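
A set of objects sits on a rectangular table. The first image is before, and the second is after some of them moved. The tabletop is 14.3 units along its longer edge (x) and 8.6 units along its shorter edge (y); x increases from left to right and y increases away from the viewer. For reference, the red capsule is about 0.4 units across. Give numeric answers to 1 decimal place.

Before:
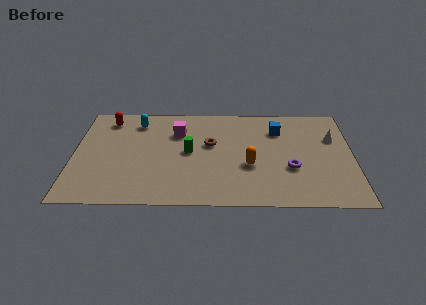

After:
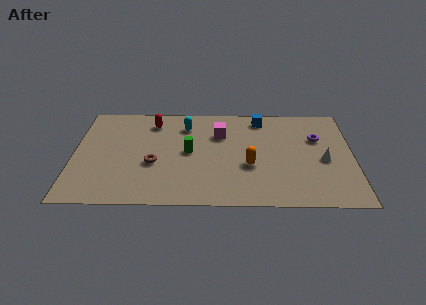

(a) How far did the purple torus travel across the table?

3.0

The purple torus was near (11.1, 3.1) before and (12.5, 5.7) after, so it travelled √(1.4² + 2.6²) ≈ 3.0 units.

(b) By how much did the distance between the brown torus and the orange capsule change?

+2.2

The distance was about 2.7 in the first image and 4.9 in the second, so they moved 2.2 units further apart.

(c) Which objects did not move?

the orange capsule and the green cylinder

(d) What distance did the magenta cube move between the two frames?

2.2

The magenta cube moved from about (5.3, 6.1) to (7.5, 6.0), a distance of √(2.2² + 0.1²) ≈ 2.2.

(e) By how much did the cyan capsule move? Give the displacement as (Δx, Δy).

(2.5, -0.3)

The cyan capsule started near (3.2, 7.0) and ended near (5.7, 6.7).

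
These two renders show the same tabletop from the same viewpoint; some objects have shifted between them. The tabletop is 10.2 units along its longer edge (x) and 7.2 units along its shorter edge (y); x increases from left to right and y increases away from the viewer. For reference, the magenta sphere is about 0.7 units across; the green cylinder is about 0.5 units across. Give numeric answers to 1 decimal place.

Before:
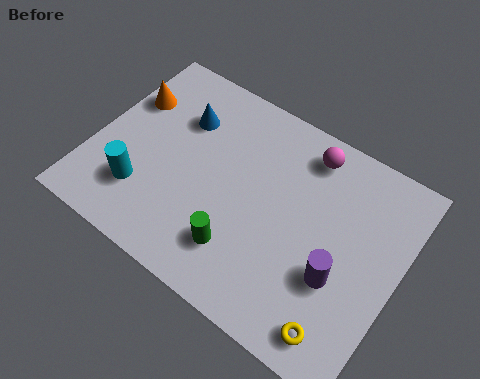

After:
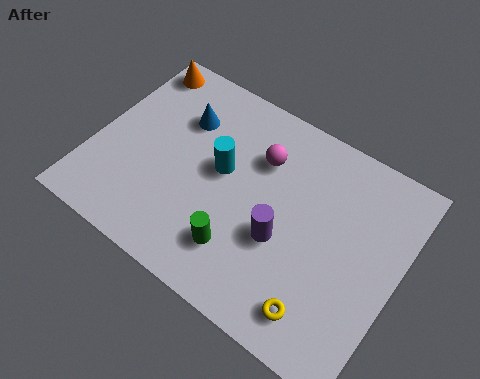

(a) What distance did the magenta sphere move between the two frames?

1.7

The magenta sphere moved from about (6.7, 6.1) to (5.3, 5.1), a distance of √(1.4² + 1.0²) ≈ 1.7.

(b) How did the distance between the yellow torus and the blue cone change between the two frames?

-0.7

The distance was about 7.4 in the first image and 6.7 in the second, so they moved 0.7 units closer together.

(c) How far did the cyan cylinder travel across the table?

3.1

The cyan cylinder moved from about (1.9, 1.9) to (4.2, 4.0), a distance of √(2.3² + 2.1²) ≈ 3.1.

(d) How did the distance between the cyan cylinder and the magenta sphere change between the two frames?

-4.8

Before: roughly 6.4 units apart; after: 1.6. That's 4.8 units closer together.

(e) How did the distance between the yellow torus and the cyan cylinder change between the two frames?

-2.2

They were about 7.0 units apart before and 4.8 after — 2.2 units closer together.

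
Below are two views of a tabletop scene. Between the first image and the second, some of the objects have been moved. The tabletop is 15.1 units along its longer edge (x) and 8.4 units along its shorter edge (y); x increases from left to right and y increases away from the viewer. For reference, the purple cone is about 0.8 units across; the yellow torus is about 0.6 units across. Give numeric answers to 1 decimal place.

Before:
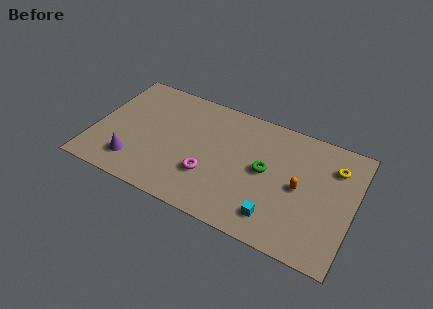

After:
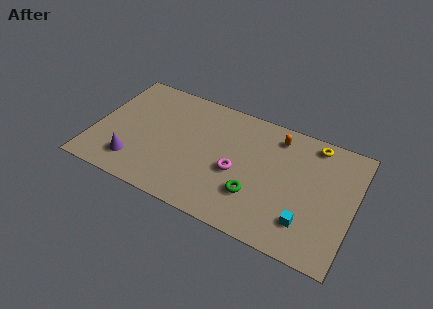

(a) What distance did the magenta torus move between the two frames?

1.7

The magenta torus was near (6.9, 2.7) before and (8.4, 3.6) after, so it travelled √(1.5² + 0.9²) ≈ 1.7 units.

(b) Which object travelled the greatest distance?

the orange capsule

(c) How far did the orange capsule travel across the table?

3.3

The orange capsule was near (12.0, 4.1) before and (10.4, 7.0) after, so it travelled √(1.6² + 2.9²) ≈ 3.3 units.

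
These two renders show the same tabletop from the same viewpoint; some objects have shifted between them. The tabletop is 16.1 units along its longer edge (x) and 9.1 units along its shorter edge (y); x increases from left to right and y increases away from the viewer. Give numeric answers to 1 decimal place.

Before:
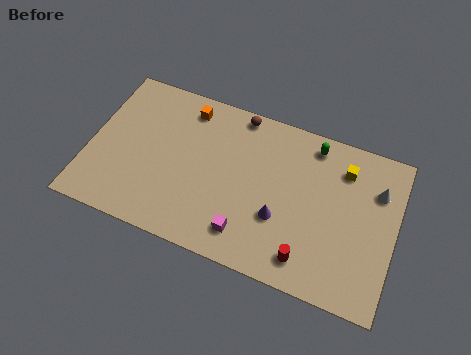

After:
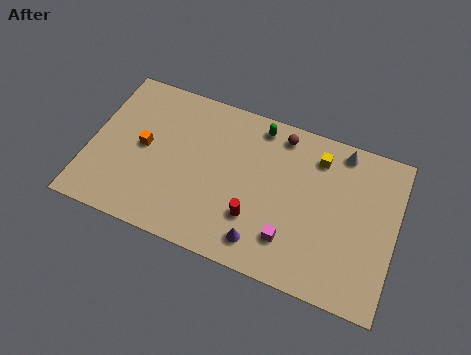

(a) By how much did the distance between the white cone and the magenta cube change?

-1.7

The distance was about 8.0 in the first image and 6.3 in the second, so they moved 1.7 units closer together.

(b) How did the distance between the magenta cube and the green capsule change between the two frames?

-0.6

Before: roughly 6.8 units apart; after: 6.2. That's 0.6 units closer together.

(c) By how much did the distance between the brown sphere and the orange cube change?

+4.9

The distance was about 2.8 in the first image and 7.7 in the second, so they moved 4.9 units further apart.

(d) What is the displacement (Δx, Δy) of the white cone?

(-2.0, 1.6)

From the two frames, the white cone sits at roughly (15.0, 6.5) before and (13.0, 8.1) after.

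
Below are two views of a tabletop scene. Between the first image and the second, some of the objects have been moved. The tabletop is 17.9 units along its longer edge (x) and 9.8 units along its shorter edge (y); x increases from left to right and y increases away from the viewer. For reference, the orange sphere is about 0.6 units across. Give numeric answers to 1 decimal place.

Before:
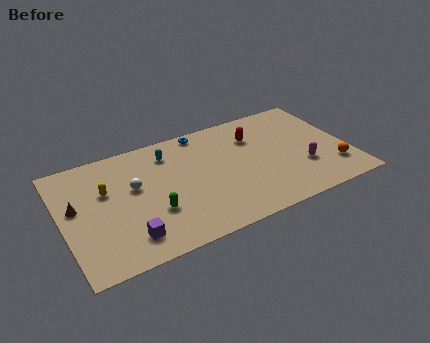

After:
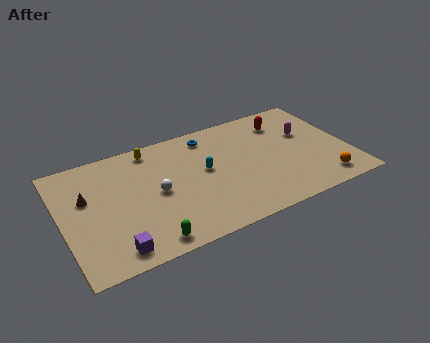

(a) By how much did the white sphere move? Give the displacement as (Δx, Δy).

(1.3, -1.0)

The white sphere was at about (4.5, 5.8) and moved to about (5.8, 4.8).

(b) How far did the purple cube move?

1.1

From (3.7, 1.9) to (2.8, 1.3), the purple cube covered √(0.9² + 0.6²) ≈ 1.1 units.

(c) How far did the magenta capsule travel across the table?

3.0

From (14.9, 3.2) to (15.5, 6.1), the magenta capsule covered √(0.6² + 2.9²) ≈ 3.0 units.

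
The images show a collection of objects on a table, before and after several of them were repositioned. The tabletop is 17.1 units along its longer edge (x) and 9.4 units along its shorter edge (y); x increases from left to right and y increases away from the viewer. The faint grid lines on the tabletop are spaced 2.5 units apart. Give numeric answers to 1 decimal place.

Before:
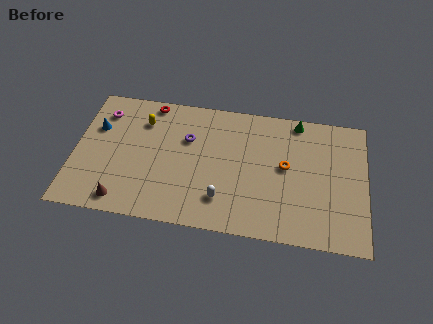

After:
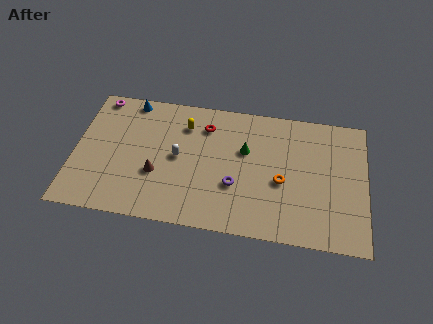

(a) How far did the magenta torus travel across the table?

1.1

The magenta torus moved from about (1.5, 7.4) to (1.2, 8.5), a distance of √(0.3² + 1.1²) ≈ 1.1.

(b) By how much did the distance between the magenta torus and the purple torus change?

+4.6

They were about 5.2 units apart before and 9.8 after — 4.6 units further apart.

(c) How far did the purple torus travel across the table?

4.1

The purple torus moved from about (6.6, 6.2) to (9.5, 3.3), a distance of √(2.9² + 2.9²) ≈ 4.1.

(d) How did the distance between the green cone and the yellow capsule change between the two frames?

-5.4

They were about 9.2 units apart before and 3.8 after — 5.4 units closer together.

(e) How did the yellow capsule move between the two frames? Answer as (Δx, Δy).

(2.5, 0.1)

From the two frames, the yellow capsule sits at roughly (3.9, 7.1) before and (6.4, 7.2) after.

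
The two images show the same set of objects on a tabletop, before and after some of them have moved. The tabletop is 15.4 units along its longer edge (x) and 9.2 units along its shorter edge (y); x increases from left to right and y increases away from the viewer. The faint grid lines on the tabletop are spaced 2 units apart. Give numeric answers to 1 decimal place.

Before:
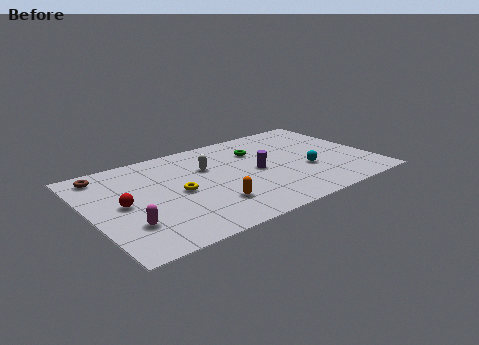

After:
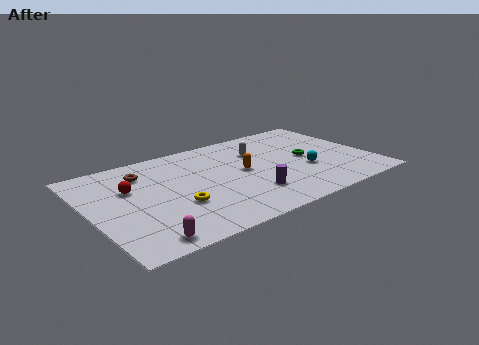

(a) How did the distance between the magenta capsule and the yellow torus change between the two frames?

-0.4

They were about 3.5 units apart before and 3.1 after — 0.4 units closer together.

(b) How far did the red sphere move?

1.4

The red sphere moved from about (1.7, 4.6) to (2.3, 5.9), a distance of √(0.6² + 1.3²) ≈ 1.4.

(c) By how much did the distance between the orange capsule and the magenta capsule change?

+2.8

Before: roughly 4.5 units apart; after: 7.3. That's 2.8 units further apart.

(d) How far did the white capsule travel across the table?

3.0

The white capsule was near (6.6, 6.1) before and (9.6, 6.5) after, so it travelled √(3.0² + 0.4²) ≈ 3.0 units.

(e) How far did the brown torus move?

2.2

The brown torus moved from about (1.2, 7.9) to (3.2, 7.1), a distance of √(2.0² + 0.8²) ≈ 2.2.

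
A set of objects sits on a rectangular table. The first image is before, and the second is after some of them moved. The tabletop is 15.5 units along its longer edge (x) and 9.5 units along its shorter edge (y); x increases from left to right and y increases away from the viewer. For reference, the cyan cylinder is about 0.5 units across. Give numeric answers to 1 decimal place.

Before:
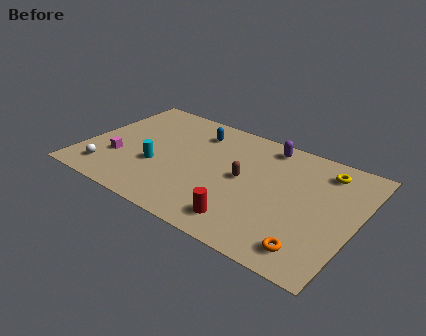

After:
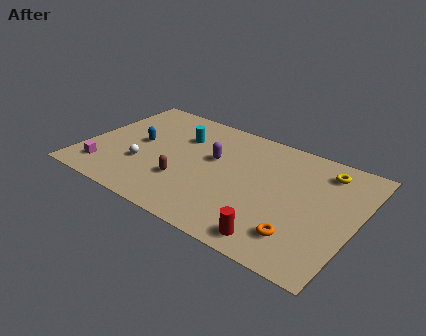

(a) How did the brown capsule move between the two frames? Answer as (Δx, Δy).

(-3.1, -1.9)

The brown capsule was at about (9.1, 4.9) and moved to about (6.0, 3.0).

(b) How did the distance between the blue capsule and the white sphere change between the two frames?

-5.3

Before: roughly 7.2 units apart; after: 1.9. That's 5.3 units closer together.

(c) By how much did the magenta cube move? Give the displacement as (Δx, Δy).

(-0.6, -1.3)

The magenta cube started near (2.1, 3.1) and ended near (1.5, 1.8).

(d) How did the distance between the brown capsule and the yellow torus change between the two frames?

+3.6

They were about 5.1 units apart before and 8.7 after — 3.6 units further apart.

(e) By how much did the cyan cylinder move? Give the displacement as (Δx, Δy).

(0.8, 3.2)

From the two frames, the cyan cylinder sits at roughly (4.3, 3.5) before and (5.1, 6.7) after.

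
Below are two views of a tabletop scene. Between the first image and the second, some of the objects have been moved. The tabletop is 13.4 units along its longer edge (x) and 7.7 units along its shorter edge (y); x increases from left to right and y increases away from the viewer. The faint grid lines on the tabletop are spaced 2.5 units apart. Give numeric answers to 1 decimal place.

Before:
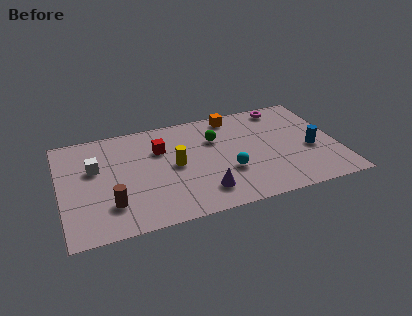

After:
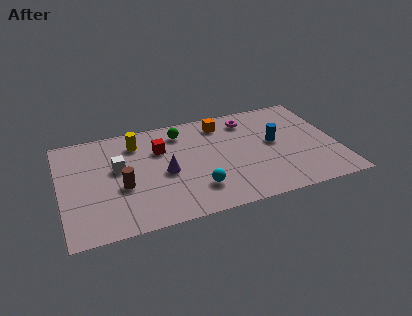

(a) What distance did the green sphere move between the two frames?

1.9

The green sphere moved from about (7.6, 5.3) to (6.0, 6.3), a distance of √(1.6² + 1.0²) ≈ 1.9.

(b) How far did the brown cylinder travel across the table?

1.3

From (2.3, 2.0) to (2.9, 3.1), the brown cylinder covered √(0.6² + 1.1²) ≈ 1.3 units.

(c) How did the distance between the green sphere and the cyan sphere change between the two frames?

+1.8

They were about 2.6 units apart before and 4.4 after — 1.8 units further apart.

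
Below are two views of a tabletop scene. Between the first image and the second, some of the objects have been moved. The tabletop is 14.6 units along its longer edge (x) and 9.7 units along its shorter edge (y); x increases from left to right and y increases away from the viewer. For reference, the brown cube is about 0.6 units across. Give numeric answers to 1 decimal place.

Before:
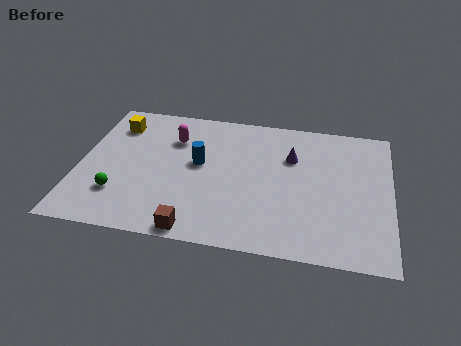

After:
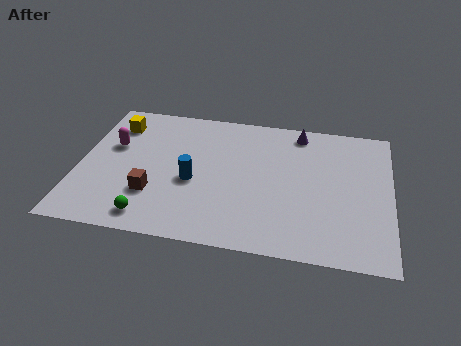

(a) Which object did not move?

the yellow cube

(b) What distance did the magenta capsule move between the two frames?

3.0

The magenta capsule moved from about (4.3, 7.0) to (1.5, 6.0), a distance of √(2.8² + 1.0²) ≈ 3.0.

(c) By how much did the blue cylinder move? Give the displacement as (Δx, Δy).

(-0.2, -1.3)

The blue cylinder started near (5.6, 5.4) and ended near (5.4, 4.1).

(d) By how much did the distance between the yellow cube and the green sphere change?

+1.6

They were about 5.0 units apart before and 6.6 after — 1.6 units further apart.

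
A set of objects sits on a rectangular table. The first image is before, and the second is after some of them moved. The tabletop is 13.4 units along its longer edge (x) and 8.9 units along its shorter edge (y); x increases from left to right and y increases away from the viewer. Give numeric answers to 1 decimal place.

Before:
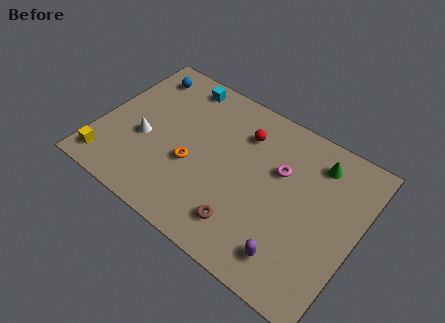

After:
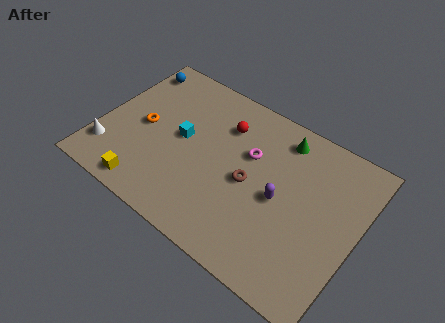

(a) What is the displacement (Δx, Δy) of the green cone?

(-1.9, 0.3)

The green cone started near (10.9, 7.2) and ended near (9.0, 7.5).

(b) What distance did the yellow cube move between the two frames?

2.2

The yellow cube was near (0.9, 1.3) before and (3.1, 1.0) after, so it travelled √(2.2² + 0.3²) ≈ 2.2 units.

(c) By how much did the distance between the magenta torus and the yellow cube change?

-2.9

They were about 9.4 units apart before and 6.5 after — 2.9 units closer together.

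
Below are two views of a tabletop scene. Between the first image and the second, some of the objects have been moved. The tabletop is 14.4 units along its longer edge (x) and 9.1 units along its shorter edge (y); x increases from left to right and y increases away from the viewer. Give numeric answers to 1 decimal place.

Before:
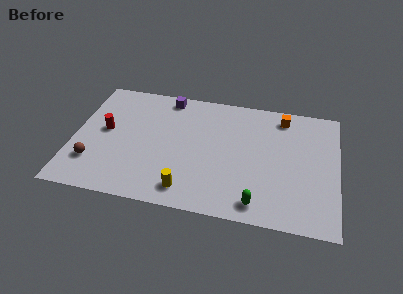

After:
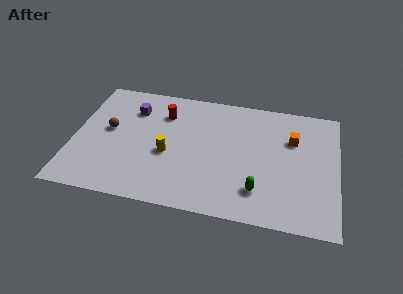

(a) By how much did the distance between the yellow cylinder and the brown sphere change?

-1.8

The distance was about 5.3 in the first image and 3.5 in the second, so they moved 1.8 units closer together.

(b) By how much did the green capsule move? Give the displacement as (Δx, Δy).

(0.0, 0.9)

From the two frames, the green capsule sits at roughly (10.2, 1.2) before and (10.2, 2.1) after.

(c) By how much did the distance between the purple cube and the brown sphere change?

-4.6

Before: roughly 6.8 units apart; after: 2.2. That's 4.6 units closer together.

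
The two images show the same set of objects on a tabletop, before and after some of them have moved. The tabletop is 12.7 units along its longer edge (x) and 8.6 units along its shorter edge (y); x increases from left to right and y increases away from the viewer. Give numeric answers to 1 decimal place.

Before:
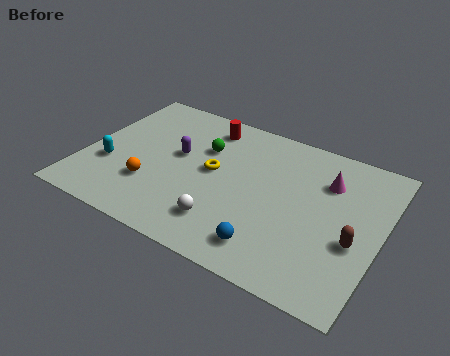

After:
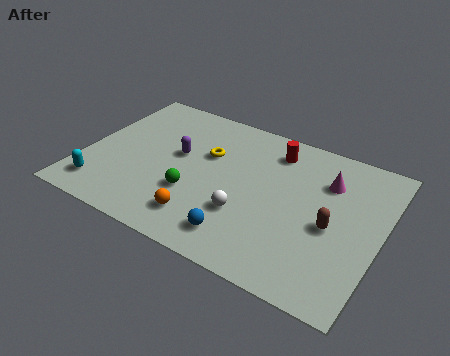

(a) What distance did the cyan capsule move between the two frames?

1.5

The cyan capsule moved from about (1.2, 3.0) to (1.1, 1.5), a distance of √(0.1² + 1.5²) ≈ 1.5.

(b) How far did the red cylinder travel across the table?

3.0

The red cylinder moved from about (4.8, 7.2) to (7.8, 7.0), a distance of √(3.0² + 0.2²) ≈ 3.0.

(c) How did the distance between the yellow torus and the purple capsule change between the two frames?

-0.3

The distance was about 1.6 in the first image and 1.3 in the second, so they moved 0.3 units closer together.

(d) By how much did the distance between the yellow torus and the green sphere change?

+1.3

Before: roughly 1.3 units apart; after: 2.6. That's 1.3 units further apart.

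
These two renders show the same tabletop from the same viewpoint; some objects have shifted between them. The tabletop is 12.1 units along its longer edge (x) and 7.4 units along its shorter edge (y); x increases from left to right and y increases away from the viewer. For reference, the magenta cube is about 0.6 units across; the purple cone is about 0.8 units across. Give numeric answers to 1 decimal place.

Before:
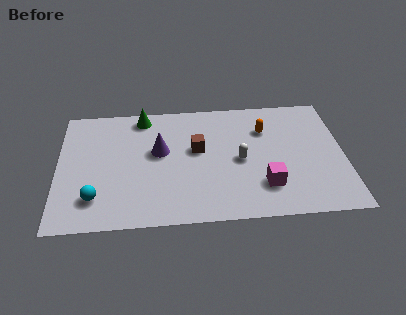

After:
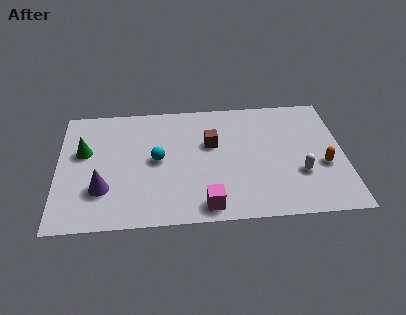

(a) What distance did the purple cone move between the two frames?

3.2

From (4.3, 4.3) to (1.9, 2.2), the purple cone covered √(2.4² + 2.1²) ≈ 3.2 units.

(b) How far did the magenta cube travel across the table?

2.7

The magenta cube moved from about (8.7, 1.9) to (6.2, 0.9), a distance of √(2.5² + 1.0²) ≈ 2.7.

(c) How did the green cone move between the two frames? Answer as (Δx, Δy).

(-2.5, -2.0)

The green cone started near (3.6, 6.5) and ended near (1.1, 4.5).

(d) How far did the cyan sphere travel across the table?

3.3

The cyan sphere was near (1.6, 1.7) before and (4.2, 3.8) after, so it travelled √(2.6² + 2.1²) ≈ 3.3 units.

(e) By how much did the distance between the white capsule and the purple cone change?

+4.8

They were about 3.5 units apart before and 8.3 after — 4.8 units further apart.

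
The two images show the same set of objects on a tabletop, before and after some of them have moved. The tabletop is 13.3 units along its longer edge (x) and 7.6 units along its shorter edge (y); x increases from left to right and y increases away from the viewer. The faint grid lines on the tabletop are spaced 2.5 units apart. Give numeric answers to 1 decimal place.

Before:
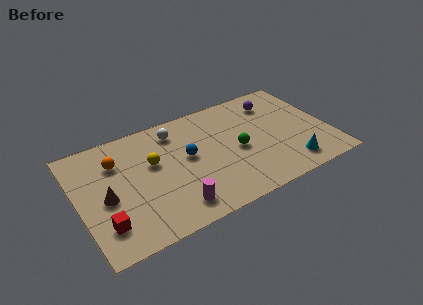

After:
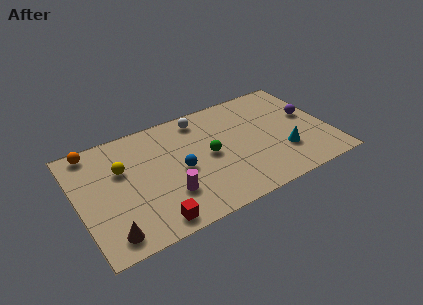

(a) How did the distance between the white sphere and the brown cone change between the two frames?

+2.8

The distance was about 4.9 in the first image and 7.7 in the second, so they moved 2.8 units further apart.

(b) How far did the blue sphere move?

0.9

The blue sphere moved from about (5.8, 4.2) to (5.3, 3.5), a distance of √(0.5² + 0.7²) ≈ 0.9.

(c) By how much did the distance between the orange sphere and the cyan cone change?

+0.9

Before: roughly 9.7 units apart; after: 10.6. That's 0.9 units further apart.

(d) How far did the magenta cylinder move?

0.9

The magenta cylinder moved from about (4.7, 1.3) to (4.5, 2.2), a distance of √(0.2² + 0.9²) ≈ 0.9.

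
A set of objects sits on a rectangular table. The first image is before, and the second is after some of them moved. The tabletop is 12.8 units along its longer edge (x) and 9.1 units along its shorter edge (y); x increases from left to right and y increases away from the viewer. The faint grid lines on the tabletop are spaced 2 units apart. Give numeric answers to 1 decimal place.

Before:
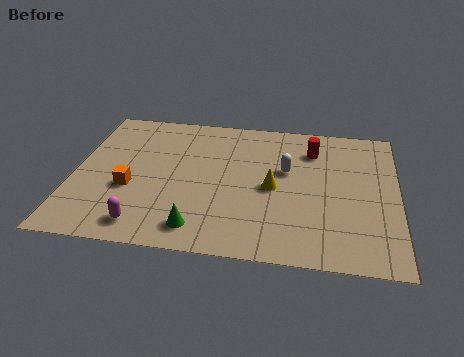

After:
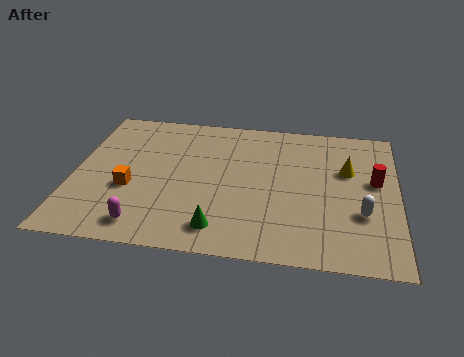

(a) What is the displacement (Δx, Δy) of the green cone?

(0.8, 0.1)

The green cone was at about (5.1, 1.4) and moved to about (5.9, 1.5).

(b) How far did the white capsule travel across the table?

3.8

The white capsule moved from about (8.4, 5.5) to (11.4, 3.1), a distance of √(3.0² + 2.4²) ≈ 3.8.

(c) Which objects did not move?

the orange cube and the magenta capsule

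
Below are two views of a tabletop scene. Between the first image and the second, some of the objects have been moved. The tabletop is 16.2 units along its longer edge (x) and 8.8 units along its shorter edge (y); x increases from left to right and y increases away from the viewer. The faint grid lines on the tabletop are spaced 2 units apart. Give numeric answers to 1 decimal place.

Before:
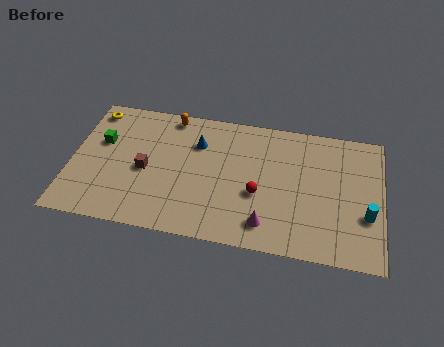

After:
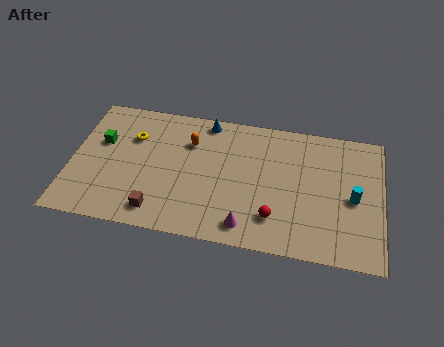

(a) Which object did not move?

the green cube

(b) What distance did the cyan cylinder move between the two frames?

1.2

The cyan cylinder moved from about (15.4, 3.1) to (14.7, 4.1), a distance of √(0.7² + 1.0²) ≈ 1.2.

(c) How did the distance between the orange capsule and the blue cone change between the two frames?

-0.4

The distance was about 2.2 in the first image and 1.8 in the second, so they moved 0.4 units closer together.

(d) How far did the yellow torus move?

2.7

The yellow torus was near (0.9, 7.6) before and (3.1, 6.1) after, so it travelled √(2.2² + 1.5²) ≈ 2.7 units.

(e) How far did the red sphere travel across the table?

1.7

From (9.8, 3.5) to (10.7, 2.1), the red sphere covered √(0.9² + 1.4²) ≈ 1.7 units.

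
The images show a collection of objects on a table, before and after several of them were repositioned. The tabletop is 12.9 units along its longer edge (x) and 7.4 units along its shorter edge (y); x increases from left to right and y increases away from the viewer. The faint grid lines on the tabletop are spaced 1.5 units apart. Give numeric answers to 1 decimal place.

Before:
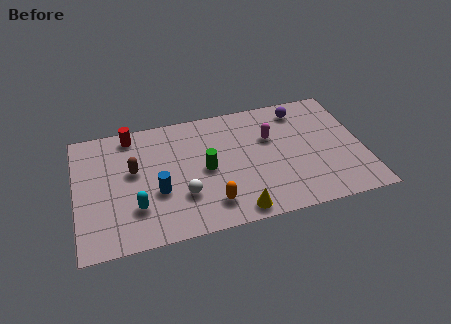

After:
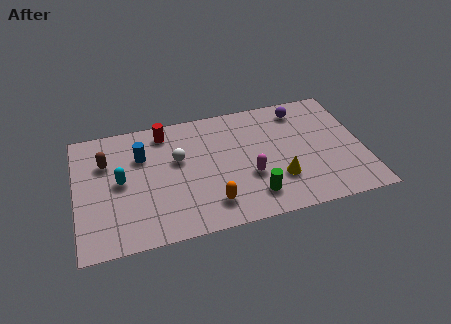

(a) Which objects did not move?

the purple sphere and the orange capsule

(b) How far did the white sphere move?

2.2

The white sphere moved from about (4.7, 2.3) to (4.6, 4.5), a distance of √(0.1² + 2.2²) ≈ 2.2.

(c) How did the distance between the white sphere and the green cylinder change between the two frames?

+2.7

Before: roughly 1.7 units apart; after: 4.4. That's 2.7 units further apart.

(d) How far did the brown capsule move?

1.4

The brown capsule was near (2.6, 4.3) before and (1.4, 5.1) after, so it travelled √(1.2² + 0.8²) ≈ 1.4 units.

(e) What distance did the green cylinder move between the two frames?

2.9

The green cylinder moved from about (5.8, 3.6) to (7.8, 1.5), a distance of √(2.0² + 2.1²) ≈ 2.9.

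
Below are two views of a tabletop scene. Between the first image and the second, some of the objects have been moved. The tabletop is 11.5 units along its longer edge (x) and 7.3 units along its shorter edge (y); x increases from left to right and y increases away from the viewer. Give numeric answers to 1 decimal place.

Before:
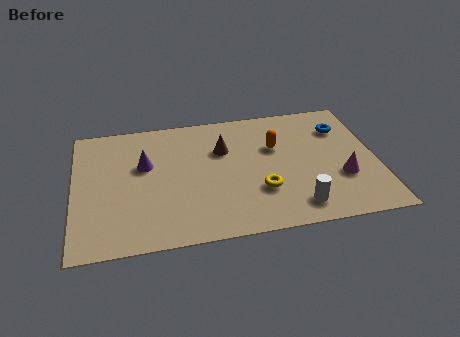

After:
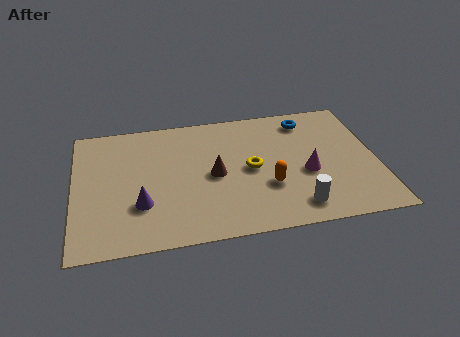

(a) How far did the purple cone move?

2.2

The purple cone was near (2.7, 4.5) before and (2.5, 2.3) after, so it travelled √(0.2² + 2.2²) ≈ 2.2 units.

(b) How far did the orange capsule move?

2.2

From (7.7, 4.7) to (7.3, 2.5), the orange capsule covered √(0.4² + 2.2²) ≈ 2.2 units.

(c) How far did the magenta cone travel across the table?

1.4

The magenta cone was near (10.1, 2.5) before and (8.8, 3.0) after, so it travelled √(1.3² + 0.5²) ≈ 1.4 units.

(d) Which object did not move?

the white cylinder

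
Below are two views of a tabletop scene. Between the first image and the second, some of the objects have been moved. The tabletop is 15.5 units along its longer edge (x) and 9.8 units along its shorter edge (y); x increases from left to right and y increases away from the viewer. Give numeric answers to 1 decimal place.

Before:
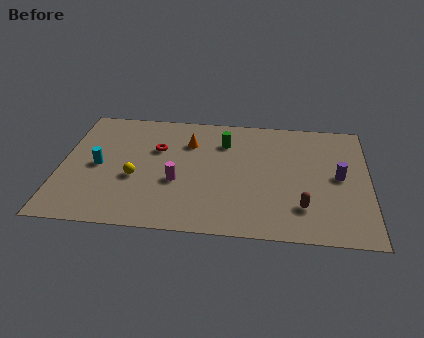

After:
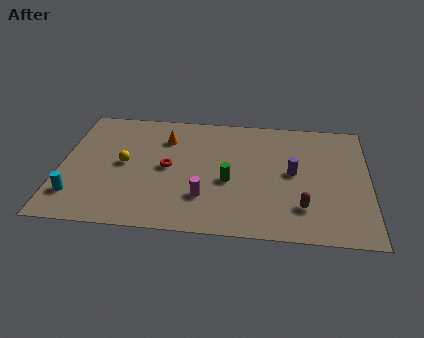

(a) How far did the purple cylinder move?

2.3

From (14.0, 5.0) to (11.7, 5.1), the purple cylinder covered √(2.3² + 0.1²) ≈ 2.3 units.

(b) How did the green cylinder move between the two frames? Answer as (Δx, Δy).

(0.3, -3.2)

From the two frames, the green cylinder sits at roughly (8.2, 7.3) before and (8.5, 4.1) after.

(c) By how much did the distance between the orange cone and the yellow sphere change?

-1.1

Before: roughly 4.1 units apart; after: 3.0. That's 1.1 units closer together.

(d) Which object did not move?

the brown capsule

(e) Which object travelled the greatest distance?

the green cylinder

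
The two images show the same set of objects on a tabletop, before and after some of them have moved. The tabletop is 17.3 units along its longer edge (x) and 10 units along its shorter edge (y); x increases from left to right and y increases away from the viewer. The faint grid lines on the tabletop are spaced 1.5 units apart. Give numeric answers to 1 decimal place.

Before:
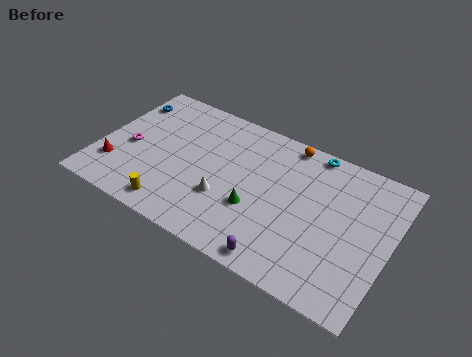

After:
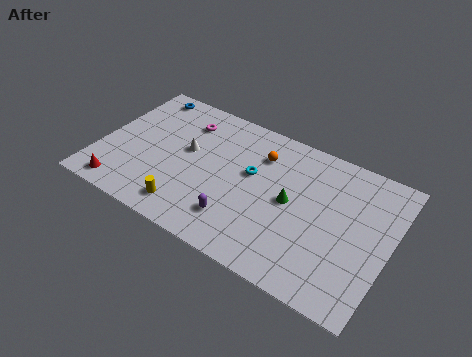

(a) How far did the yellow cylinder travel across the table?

0.9

From (5.0, 1.3) to (5.8, 1.6), the yellow cylinder covered √(0.8² + 0.3²) ≈ 0.9 units.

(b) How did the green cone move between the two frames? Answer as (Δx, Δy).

(1.9, 1.5)

The green cone was at about (9.6, 3.6) and moved to about (11.5, 5.1).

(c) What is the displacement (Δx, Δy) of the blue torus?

(0.9, 1.1)

From the two frames, the blue torus sits at roughly (0.9, 7.8) before and (1.8, 8.9) after.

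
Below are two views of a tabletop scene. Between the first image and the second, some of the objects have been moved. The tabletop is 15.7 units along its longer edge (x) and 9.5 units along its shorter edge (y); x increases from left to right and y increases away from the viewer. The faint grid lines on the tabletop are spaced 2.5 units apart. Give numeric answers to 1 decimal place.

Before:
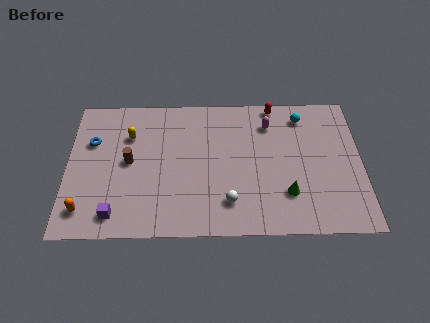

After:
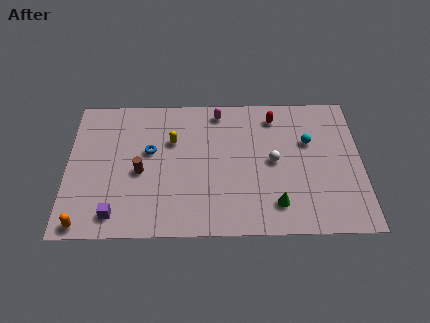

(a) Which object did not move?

the purple cube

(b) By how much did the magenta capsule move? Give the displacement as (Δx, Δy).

(-2.7, 0.9)

From the two frames, the magenta capsule sits at roughly (10.8, 7.4) before and (8.1, 8.3) after.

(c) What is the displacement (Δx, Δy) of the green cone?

(-0.6, -0.7)

The green cone started near (11.7, 2.6) and ended near (11.1, 1.9).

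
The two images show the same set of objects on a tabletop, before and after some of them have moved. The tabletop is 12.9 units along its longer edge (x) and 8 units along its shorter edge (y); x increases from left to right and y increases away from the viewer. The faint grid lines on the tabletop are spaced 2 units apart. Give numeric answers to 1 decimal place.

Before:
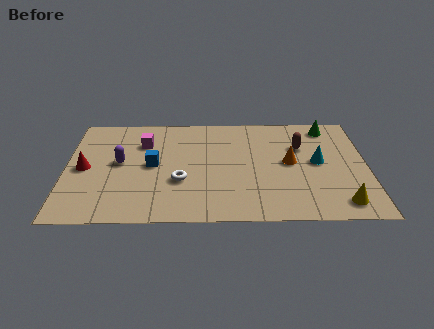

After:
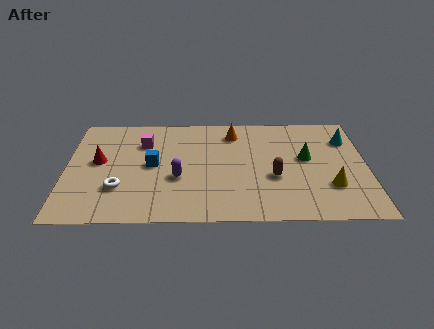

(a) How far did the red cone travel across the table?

0.8

The red cone was near (0.8, 3.9) before and (1.4, 4.4) after, so it travelled √(0.6² + 0.5²) ≈ 0.8 units.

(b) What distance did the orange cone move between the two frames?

3.3

The orange cone was near (9.6, 4.2) before and (7.2, 6.5) after, so it travelled √(2.4² + 2.3²) ≈ 3.3 units.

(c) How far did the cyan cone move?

2.1

The cyan cone was near (10.8, 4.2) before and (12.1, 5.9) after, so it travelled √(1.3² + 1.7²) ≈ 2.1 units.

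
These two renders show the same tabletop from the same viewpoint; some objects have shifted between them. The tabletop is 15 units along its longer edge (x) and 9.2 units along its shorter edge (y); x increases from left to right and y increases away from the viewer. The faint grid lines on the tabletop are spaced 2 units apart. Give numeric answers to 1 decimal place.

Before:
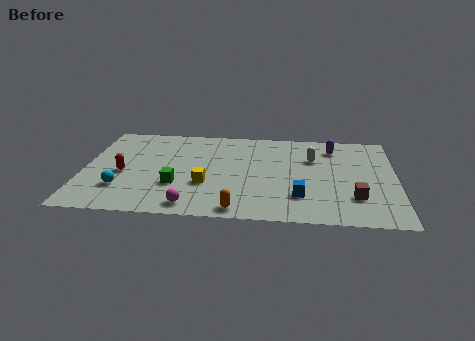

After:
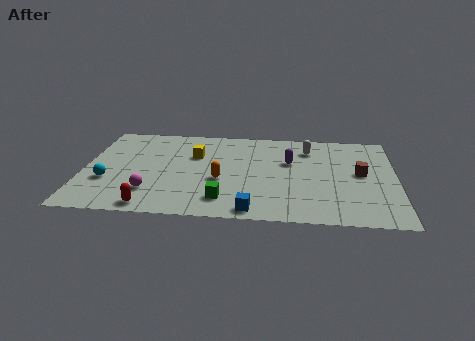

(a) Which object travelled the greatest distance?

the red capsule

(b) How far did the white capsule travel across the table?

1.0

The white capsule moved from about (11.0, 6.2) to (10.8, 7.2), a distance of √(0.2² + 1.0²) ≈ 1.0.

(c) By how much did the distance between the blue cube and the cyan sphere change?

-1.1

They were about 8.5 units apart before and 7.4 after — 1.1 units closer together.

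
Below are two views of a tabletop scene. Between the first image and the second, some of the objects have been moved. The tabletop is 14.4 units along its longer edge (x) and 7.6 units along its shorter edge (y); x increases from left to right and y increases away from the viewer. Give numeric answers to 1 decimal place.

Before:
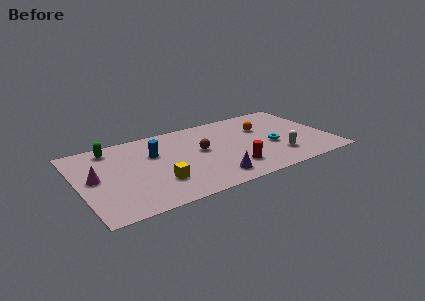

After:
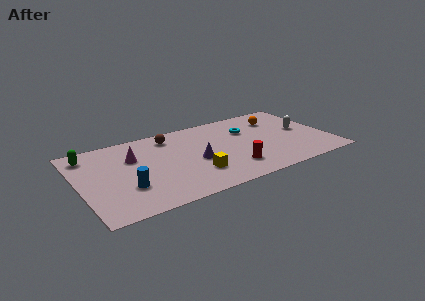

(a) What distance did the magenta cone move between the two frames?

2.5

From (0.9, 4.0) to (3.2, 5.1), the magenta cone covered √(2.3² + 1.1²) ≈ 2.5 units.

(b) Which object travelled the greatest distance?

the blue cylinder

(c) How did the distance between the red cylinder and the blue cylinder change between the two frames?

+0.8

Before: roughly 5.2 units apart; after: 6.0. That's 0.8 units further apart.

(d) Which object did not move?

the red cylinder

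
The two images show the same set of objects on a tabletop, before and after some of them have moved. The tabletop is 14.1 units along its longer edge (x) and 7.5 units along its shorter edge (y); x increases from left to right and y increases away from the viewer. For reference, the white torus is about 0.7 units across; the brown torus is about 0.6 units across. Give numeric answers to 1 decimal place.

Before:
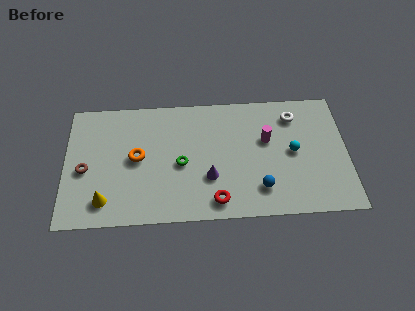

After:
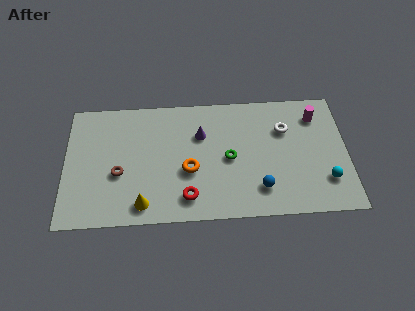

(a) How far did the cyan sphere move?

2.4

The cyan sphere moved from about (11.4, 3.8) to (13.0, 2.0), a distance of √(1.6² + 1.8²) ≈ 2.4.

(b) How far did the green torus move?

2.4

The green torus was near (5.8, 3.4) before and (8.2, 3.6) after, so it travelled √(2.4² + 0.2²) ≈ 2.4 units.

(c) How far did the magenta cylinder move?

2.8

From (10.1, 4.6) to (12.6, 5.9), the magenta cylinder covered √(2.5² + 1.3²) ≈ 2.8 units.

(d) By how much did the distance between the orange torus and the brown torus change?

+0.8

The distance was about 2.7 in the first image and 3.5 in the second, so they moved 0.8 units further apart.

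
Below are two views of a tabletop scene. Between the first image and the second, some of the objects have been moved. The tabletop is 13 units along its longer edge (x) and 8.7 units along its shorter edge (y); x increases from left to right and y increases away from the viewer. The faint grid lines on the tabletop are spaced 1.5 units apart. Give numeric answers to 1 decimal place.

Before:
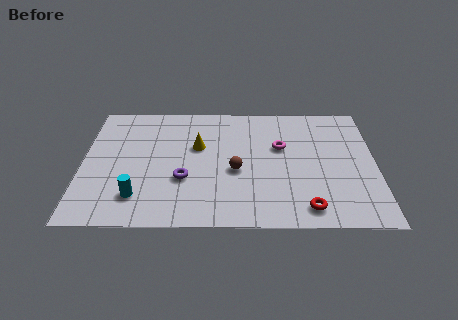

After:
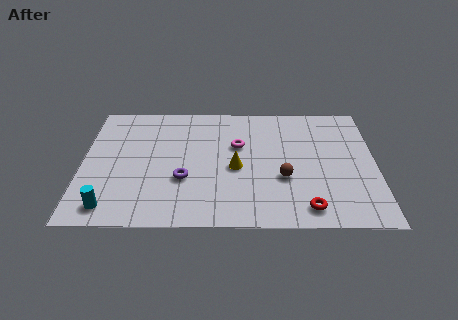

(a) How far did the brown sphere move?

2.2

The brown sphere was near (6.8, 3.7) before and (8.9, 3.2) after, so it travelled √(2.1² + 0.5²) ≈ 2.2 units.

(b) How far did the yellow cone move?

2.3

The yellow cone was near (5.1, 5.4) before and (6.8, 3.9) after, so it travelled √(1.7² + 1.5²) ≈ 2.3 units.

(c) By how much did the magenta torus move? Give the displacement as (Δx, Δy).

(-1.9, 0.1)

The magenta torus started near (8.8, 5.4) and ended near (6.9, 5.5).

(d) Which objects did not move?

the purple torus and the red torus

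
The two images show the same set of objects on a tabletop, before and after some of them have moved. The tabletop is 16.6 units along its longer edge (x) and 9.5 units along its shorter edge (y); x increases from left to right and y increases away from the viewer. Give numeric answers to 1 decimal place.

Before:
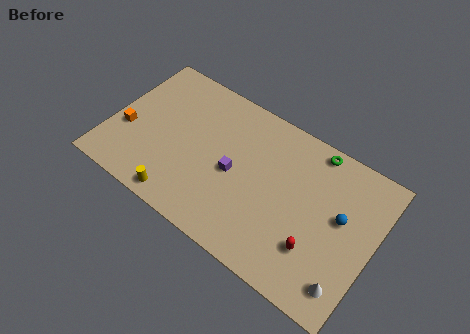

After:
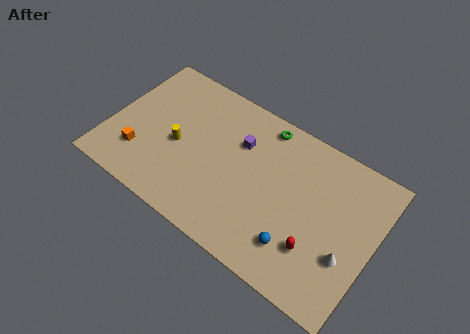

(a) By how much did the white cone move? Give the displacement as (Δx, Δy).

(-0.3, 1.6)

From the two frames, the white cone sits at roughly (15.5, 1.7) before and (15.2, 3.3) after.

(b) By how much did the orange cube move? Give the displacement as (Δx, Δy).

(1.1, -1.1)

The orange cube started near (1.1, 3.6) and ended near (2.2, 2.5).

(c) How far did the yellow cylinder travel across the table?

3.4

From (5.1, 1.0) to (4.3, 4.3), the yellow cylinder covered √(0.8² + 3.3²) ≈ 3.4 units.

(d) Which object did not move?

the red capsule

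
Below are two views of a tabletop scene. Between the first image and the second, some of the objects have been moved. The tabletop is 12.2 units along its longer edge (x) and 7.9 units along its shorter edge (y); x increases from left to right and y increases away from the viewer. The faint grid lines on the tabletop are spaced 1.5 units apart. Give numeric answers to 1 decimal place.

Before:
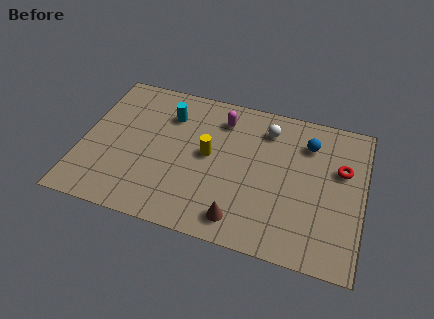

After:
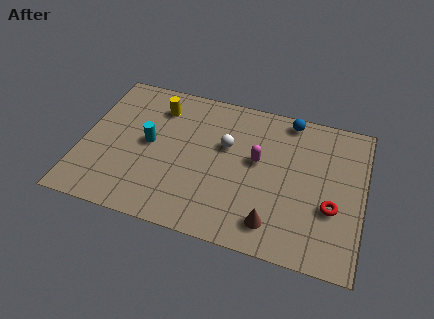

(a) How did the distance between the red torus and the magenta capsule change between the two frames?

-1.8

Before: roughly 5.5 units apart; after: 3.7. That's 1.8 units closer together.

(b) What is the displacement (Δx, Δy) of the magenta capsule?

(1.7, -1.8)

The magenta capsule was at about (5.9, 6.3) and moved to about (7.6, 4.5).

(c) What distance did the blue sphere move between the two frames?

1.4

The blue sphere moved from about (9.7, 6.0) to (8.8, 7.1), a distance of √(0.9² + 1.1²) ≈ 1.4.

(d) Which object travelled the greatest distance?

the yellow cylinder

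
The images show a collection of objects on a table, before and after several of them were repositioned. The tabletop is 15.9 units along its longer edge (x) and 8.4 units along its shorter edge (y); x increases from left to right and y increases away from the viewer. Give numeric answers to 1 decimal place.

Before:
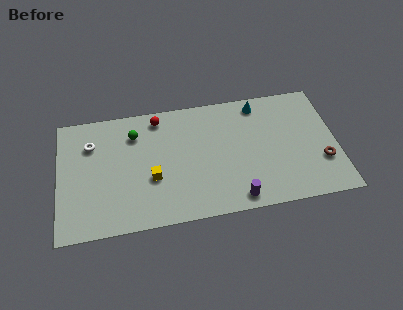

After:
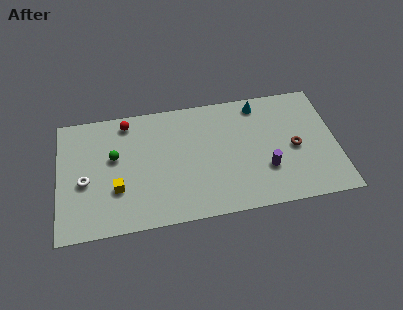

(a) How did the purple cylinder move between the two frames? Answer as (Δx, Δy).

(1.8, 1.7)

The purple cylinder started near (10.0, 1.0) and ended near (11.8, 2.7).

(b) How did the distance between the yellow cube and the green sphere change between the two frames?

-1.1

Before: roughly 3.3 units apart; after: 2.2. That's 1.1 units closer together.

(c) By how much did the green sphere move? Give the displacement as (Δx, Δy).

(-1.2, -1.4)

From the two frames, the green sphere sits at roughly (4.4, 6.4) before and (3.2, 5.0) after.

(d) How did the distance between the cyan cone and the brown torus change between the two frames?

-1.8

The distance was about 5.7 in the first image and 3.9 in the second, so they moved 1.8 units closer together.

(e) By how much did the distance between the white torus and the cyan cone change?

+1.0

Before: roughly 9.8 units apart; after: 10.8. That's 1.0 units further apart.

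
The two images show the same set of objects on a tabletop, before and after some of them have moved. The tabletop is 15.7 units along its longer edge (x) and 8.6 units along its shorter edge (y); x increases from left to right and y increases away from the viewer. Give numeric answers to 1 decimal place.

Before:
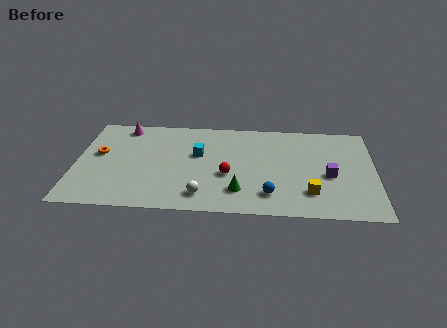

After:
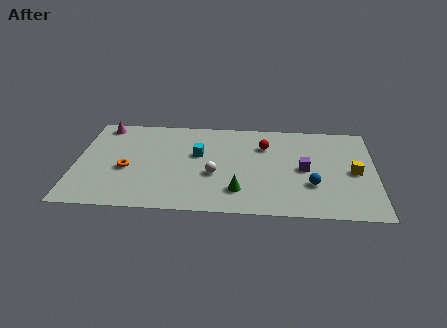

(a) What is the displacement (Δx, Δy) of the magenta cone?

(-1.1, 0.1)

The magenta cone was at about (2.4, 7.5) and moved to about (1.3, 7.6).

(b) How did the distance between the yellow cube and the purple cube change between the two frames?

+0.7

The distance was about 1.9 in the first image and 2.6 in the second, so they moved 0.7 units further apart.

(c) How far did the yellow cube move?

3.0

From (12.3, 2.1) to (14.6, 4.1), the yellow cube covered √(2.3² + 2.0²) ≈ 3.0 units.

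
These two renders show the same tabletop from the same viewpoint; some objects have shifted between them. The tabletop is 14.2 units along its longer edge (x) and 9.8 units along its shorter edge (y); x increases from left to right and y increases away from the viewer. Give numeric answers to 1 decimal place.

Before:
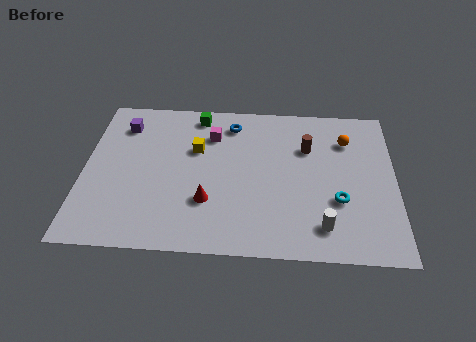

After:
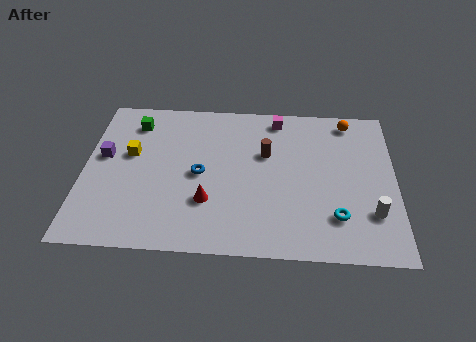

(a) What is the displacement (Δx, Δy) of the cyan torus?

(-0.1, -1.0)

The cyan torus was at about (11.6, 3.4) and moved to about (11.5, 2.4).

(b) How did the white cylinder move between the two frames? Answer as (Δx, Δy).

(2.2, 0.9)

The white cylinder started near (10.9, 1.8) and ended near (13.1, 2.7).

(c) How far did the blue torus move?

3.7

From (6.7, 8.1) to (5.3, 4.7), the blue torus covered √(1.4² + 3.4²) ≈ 3.7 units.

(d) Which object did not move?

the red cone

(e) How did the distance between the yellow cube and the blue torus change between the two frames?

+1.0

Before: roughly 2.4 units apart; after: 3.4. That's 1.0 units further apart.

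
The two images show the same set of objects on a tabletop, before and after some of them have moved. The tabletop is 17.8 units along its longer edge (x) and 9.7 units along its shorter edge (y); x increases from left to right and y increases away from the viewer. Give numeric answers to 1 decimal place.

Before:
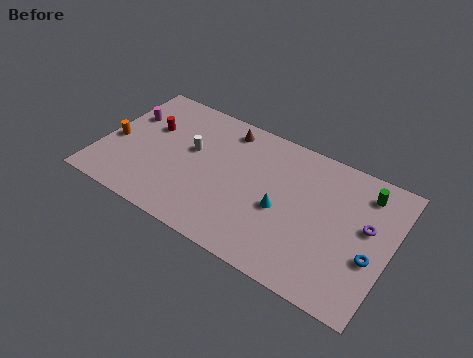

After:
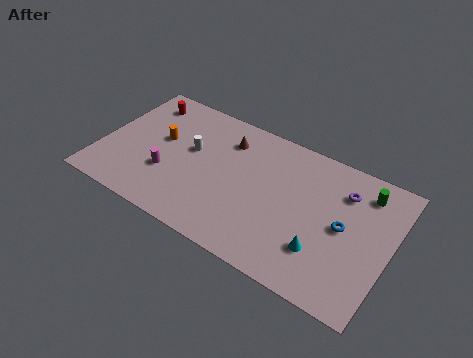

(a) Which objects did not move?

the green cylinder and the white cylinder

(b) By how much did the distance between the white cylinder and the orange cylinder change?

-2.9

The distance was about 4.8 in the first image and 1.9 in the second, so they moved 2.9 units closer together.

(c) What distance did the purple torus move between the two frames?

2.3

The purple torus was near (16.3, 5.6) before and (14.7, 7.3) after, so it travelled √(1.6² + 1.7²) ≈ 2.3 units.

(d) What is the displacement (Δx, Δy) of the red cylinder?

(-0.8, 1.8)

The red cylinder was at about (2.7, 6.2) and moved to about (1.9, 8.0).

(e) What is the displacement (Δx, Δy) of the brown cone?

(0.2, -0.8)

The brown cone was at about (7.2, 8.3) and moved to about (7.4, 7.5).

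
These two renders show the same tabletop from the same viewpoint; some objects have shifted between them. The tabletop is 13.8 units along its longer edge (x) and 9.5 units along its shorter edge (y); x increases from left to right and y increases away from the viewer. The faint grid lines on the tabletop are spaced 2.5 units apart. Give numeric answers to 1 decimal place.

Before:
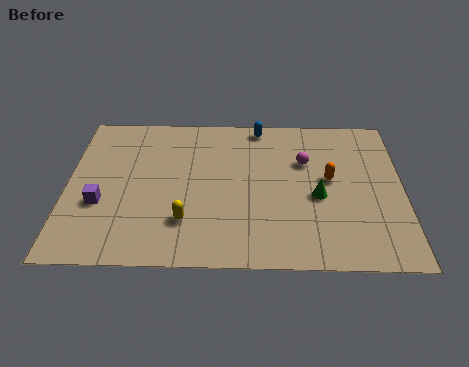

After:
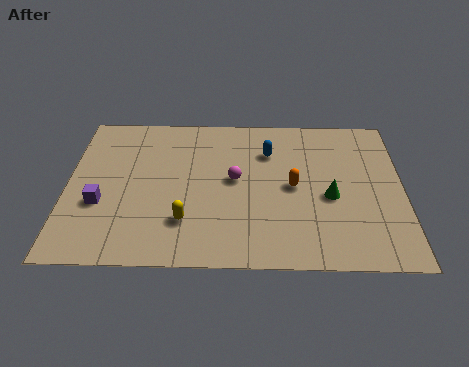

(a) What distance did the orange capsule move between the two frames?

1.6

The orange capsule moved from about (10.8, 5.2) to (9.3, 4.7), a distance of √(1.5² + 0.5²) ≈ 1.6.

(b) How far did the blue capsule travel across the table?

1.7

The blue capsule moved from about (7.9, 8.6) to (8.3, 6.9), a distance of √(0.4² + 1.7²) ≈ 1.7.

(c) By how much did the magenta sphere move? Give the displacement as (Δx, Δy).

(-2.9, -1.2)

The magenta sphere started near (9.8, 6.3) and ended near (6.9, 5.1).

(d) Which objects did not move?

the yellow capsule and the purple cube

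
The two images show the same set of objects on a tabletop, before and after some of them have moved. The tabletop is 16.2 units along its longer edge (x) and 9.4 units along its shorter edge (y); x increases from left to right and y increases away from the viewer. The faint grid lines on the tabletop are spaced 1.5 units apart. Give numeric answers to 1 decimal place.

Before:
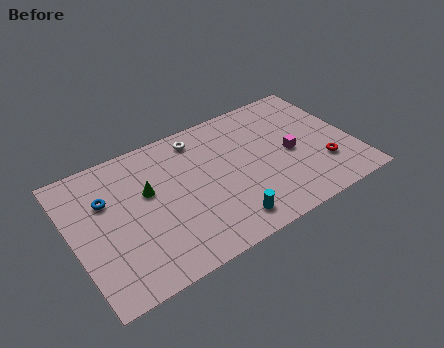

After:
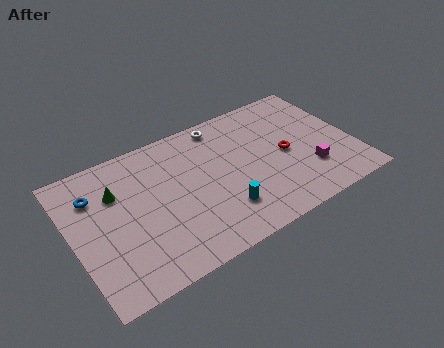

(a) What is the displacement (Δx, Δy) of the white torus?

(1.4, 0.3)

The white torus was at about (7.7, 8.0) and moved to about (9.1, 8.3).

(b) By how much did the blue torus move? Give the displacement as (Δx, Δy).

(-0.6, 0.6)

The blue torus was at about (2.1, 6.3) and moved to about (1.5, 6.9).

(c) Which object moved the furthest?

the red torus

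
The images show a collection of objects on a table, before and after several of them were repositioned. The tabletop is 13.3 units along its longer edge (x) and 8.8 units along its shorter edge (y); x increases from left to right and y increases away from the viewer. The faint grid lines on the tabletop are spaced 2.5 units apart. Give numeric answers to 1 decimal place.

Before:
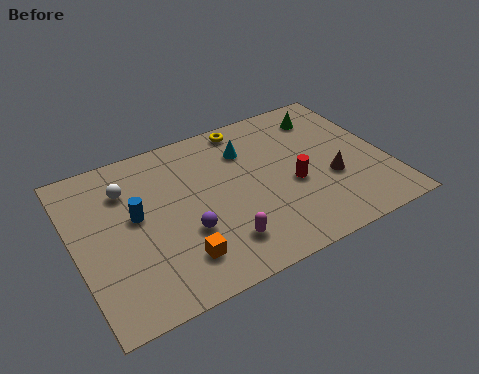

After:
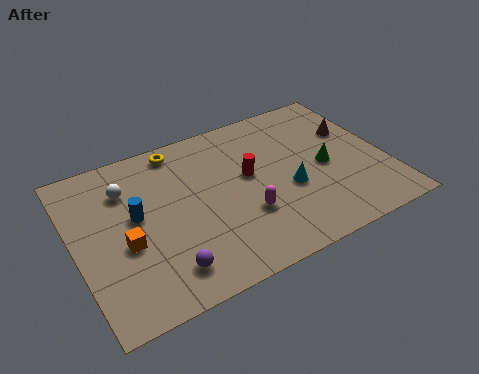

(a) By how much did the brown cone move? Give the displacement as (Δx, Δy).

(1.4, 2.4)

From the two frames, the brown cone sits at roughly (10.8, 3.3) before and (12.2, 5.7) after.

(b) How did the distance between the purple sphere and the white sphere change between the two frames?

+1.0

The distance was about 4.0 in the first image and 5.0 in the second, so they moved 1.0 units further apart.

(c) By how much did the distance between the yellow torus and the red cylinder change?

-0.5

The distance was about 4.4 in the first image and 3.9 in the second, so they moved 0.5 units closer together.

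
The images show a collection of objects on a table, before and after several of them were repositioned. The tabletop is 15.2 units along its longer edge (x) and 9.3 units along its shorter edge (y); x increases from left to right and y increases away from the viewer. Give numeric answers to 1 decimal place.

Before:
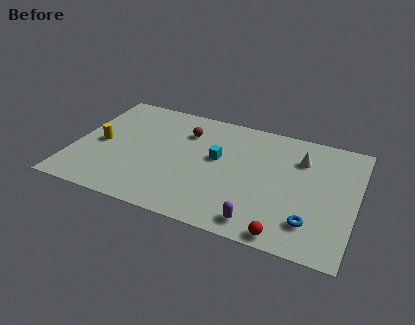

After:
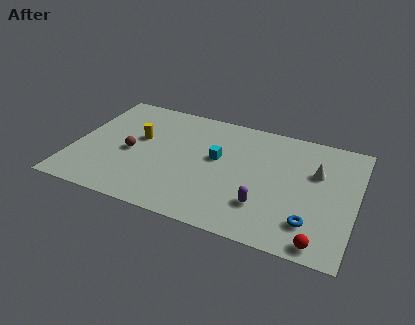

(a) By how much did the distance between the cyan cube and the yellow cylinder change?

-2.1

Before: roughly 6.4 units apart; after: 4.3. That's 2.1 units closer together.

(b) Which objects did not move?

the cyan cube and the blue torus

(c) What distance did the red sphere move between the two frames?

1.8

From (11.8, 0.8) to (13.6, 0.9), the red sphere covered √(1.8² + 0.1²) ≈ 1.8 units.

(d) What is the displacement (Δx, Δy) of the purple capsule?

(0.1, 1.3)

The purple capsule started near (10.4, 1.2) and ended near (10.5, 2.5).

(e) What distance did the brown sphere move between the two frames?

3.8

The brown sphere was near (5.8, 6.9) before and (3.1, 4.2) after, so it travelled √(2.7² + 2.7²) ≈ 3.8 units.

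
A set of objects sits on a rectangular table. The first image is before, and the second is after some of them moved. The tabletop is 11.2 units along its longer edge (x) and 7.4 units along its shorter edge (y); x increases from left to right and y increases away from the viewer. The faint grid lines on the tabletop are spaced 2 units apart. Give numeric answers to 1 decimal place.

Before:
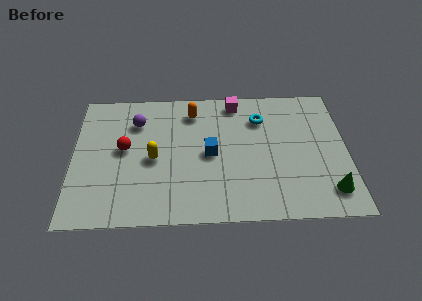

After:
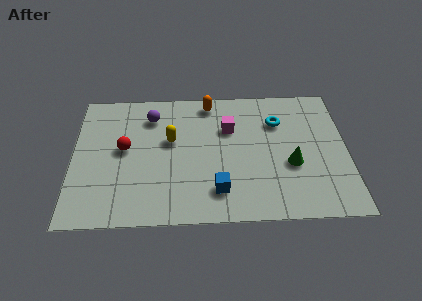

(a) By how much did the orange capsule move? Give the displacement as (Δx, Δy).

(0.7, 0.5)

From the two frames, the orange capsule sits at roughly (4.9, 6.0) before and (5.6, 6.5) after.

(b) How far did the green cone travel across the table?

2.1

From (10.4, 1.4) to (8.9, 2.9), the green cone covered √(1.5² + 1.5²) ≈ 2.1 units.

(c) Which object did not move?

the red sphere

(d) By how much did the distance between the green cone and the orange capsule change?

-2.3

Before: roughly 7.2 units apart; after: 4.9. That's 2.3 units closer together.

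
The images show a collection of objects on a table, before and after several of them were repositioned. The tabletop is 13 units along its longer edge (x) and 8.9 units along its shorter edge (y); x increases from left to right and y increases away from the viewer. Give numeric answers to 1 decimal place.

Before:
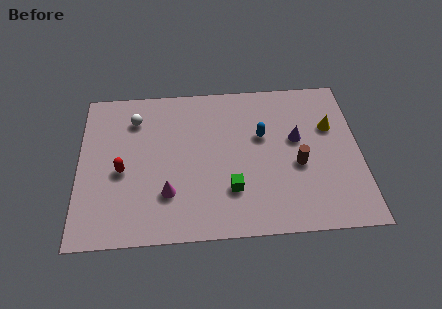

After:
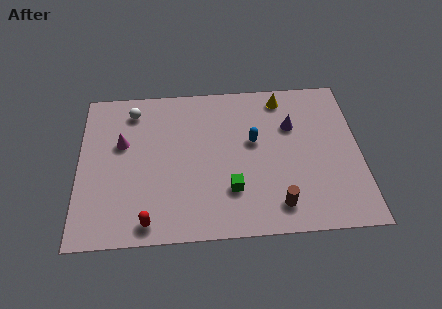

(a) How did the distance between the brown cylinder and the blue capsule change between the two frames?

+1.4

The distance was about 2.4 in the first image and 3.8 in the second, so they moved 1.4 units further apart.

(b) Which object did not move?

the green cube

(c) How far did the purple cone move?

0.8

The purple cone was near (10.1, 5.2) before and (9.9, 6.0) after, so it travelled √(0.2² + 0.8²) ≈ 0.8 units.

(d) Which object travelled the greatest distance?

the magenta cone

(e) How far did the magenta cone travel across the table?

3.7

The magenta cone moved from about (4.1, 2.5) to (2.0, 5.5), a distance of √(2.1² + 3.0²) ≈ 3.7.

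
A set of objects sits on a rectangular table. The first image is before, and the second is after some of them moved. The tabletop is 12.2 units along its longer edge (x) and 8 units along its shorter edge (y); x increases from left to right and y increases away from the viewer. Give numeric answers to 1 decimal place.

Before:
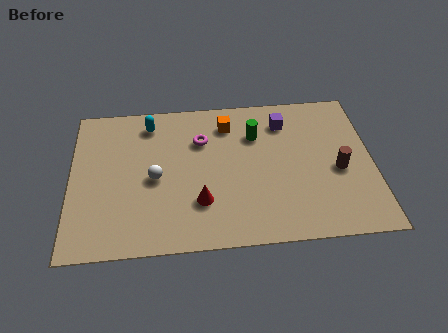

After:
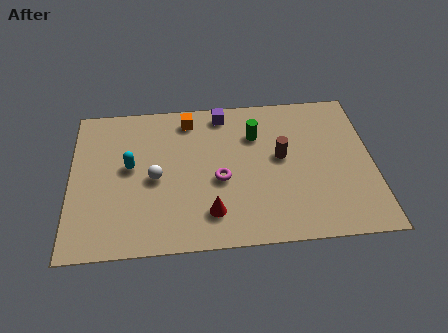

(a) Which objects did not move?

the green cylinder and the white sphere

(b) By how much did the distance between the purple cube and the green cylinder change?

+0.5

Before: roughly 1.3 units apart; after: 1.8. That's 0.5 units further apart.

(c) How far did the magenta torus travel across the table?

2.3

From (5.3, 5.6) to (6.0, 3.4), the magenta torus covered √(0.7² + 2.2²) ≈ 2.3 units.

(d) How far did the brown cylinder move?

2.5

The brown cylinder was near (10.8, 3.5) before and (8.5, 4.4) after, so it travelled √(2.3² + 0.9²) ≈ 2.5 units.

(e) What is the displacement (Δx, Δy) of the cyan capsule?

(-0.8, -2.3)

The cyan capsule was at about (3.2, 6.7) and moved to about (2.4, 4.4).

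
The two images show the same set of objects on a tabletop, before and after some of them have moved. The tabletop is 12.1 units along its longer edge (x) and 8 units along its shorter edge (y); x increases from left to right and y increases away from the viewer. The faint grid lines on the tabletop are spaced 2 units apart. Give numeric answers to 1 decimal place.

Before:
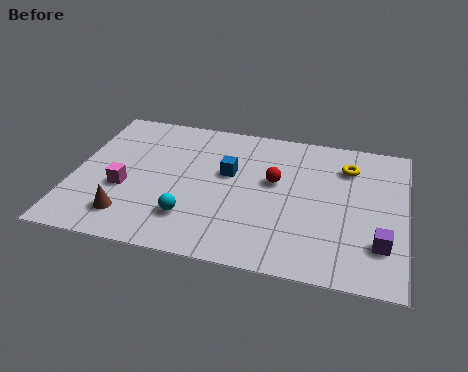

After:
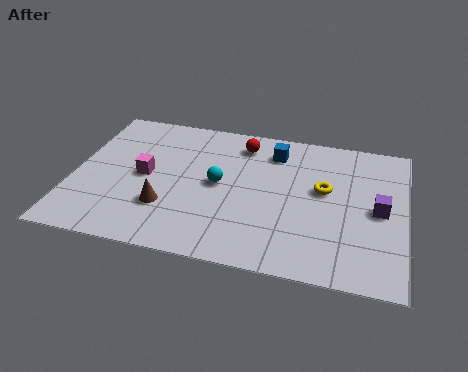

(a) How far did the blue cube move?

2.3

From (5.6, 4.8) to (7.2, 6.4), the blue cube covered √(1.6² + 1.6²) ≈ 2.3 units.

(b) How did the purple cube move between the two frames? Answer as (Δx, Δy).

(-0.1, 1.8)

From the two frames, the purple cube sits at roughly (11.2, 2.1) before and (11.1, 3.9) after.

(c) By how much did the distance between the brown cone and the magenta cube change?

+0.3

The distance was about 1.5 in the first image and 1.8 in the second, so they moved 0.3 units further apart.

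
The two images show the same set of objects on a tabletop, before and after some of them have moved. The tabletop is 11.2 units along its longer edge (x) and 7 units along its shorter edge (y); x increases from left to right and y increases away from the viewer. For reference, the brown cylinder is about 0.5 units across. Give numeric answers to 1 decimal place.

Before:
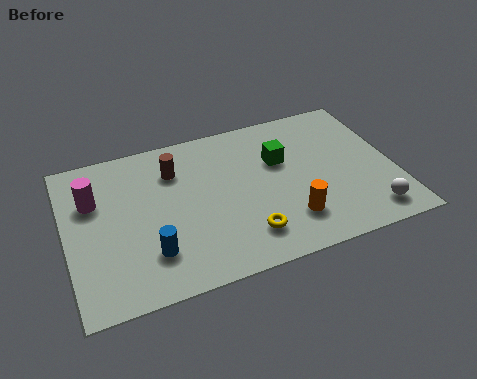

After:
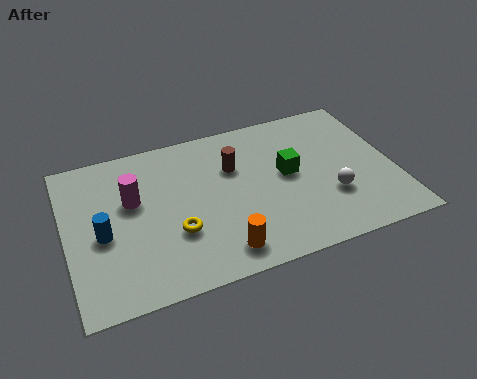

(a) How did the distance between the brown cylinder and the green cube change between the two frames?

-1.7

The distance was about 3.7 in the first image and 2.0 in the second, so they moved 1.7 units closer together.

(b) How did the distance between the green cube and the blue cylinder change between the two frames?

+1.0

Before: roughly 5.4 units apart; after: 6.4. That's 1.0 units further apart.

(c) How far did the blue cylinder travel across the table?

2.0

From (2.7, 1.8) to (1.2, 3.1), the blue cylinder covered √(1.5² + 1.3²) ≈ 2.0 units.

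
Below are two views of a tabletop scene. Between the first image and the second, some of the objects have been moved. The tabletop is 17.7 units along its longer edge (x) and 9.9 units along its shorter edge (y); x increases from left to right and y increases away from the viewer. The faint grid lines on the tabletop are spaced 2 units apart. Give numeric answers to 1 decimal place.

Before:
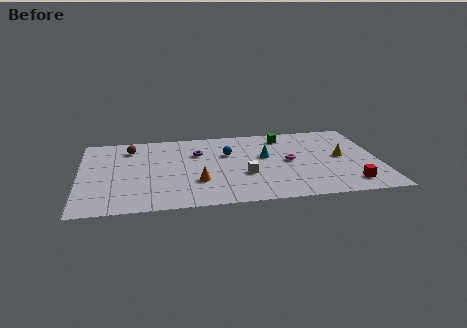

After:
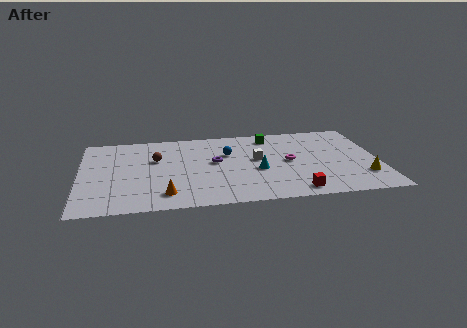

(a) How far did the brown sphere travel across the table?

2.2

The brown sphere was near (3.0, 7.9) before and (4.5, 6.3) after, so it travelled √(1.5² + 1.6²) ≈ 2.2 units.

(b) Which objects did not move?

the magenta torus and the blue sphere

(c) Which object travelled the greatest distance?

the red cube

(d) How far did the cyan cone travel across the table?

1.8

From (11.0, 5.8) to (10.5, 4.1), the cyan cone covered √(0.5² + 1.7²) ≈ 1.8 units.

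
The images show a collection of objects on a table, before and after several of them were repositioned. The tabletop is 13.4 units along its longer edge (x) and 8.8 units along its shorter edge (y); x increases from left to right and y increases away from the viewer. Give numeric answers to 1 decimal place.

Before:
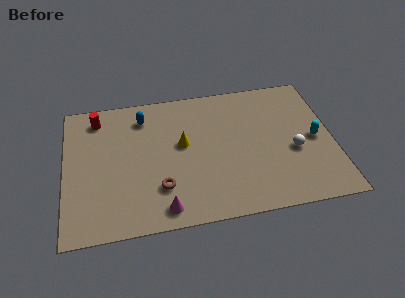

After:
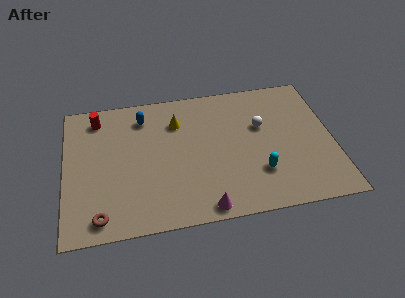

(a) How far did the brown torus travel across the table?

3.3

From (4.7, 2.4) to (1.7, 1.1), the brown torus covered √(3.0² + 1.3²) ≈ 3.3 units.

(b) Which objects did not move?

the red cylinder and the blue capsule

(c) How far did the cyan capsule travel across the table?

3.4

The cyan capsule moved from about (12.5, 4.2) to (9.6, 2.5), a distance of √(2.9² + 1.7²) ≈ 3.4.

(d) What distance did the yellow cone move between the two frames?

1.5

The yellow cone was near (5.9, 5.0) before and (5.7, 6.5) after, so it travelled √(0.2² + 1.5²) ≈ 1.5 units.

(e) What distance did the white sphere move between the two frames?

2.4

From (11.4, 3.6) to (9.9, 5.5), the white sphere covered √(1.5² + 1.9²) ≈ 2.4 units.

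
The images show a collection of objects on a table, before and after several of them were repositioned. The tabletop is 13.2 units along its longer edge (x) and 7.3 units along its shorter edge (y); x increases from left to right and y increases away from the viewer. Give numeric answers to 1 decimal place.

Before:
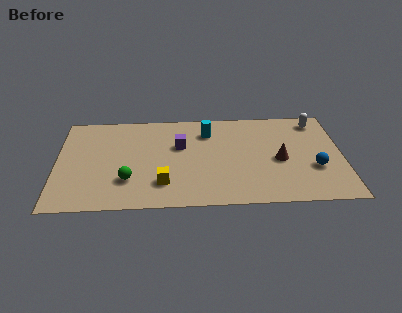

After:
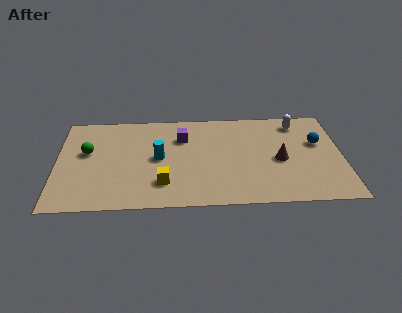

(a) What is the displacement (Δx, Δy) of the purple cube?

(0.1, 0.6)

From the two frames, the purple cube sits at roughly (5.7, 4.6) before and (5.8, 5.2) after.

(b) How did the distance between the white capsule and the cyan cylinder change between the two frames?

+1.8

Before: roughly 5.1 units apart; after: 6.9. That's 1.8 units further apart.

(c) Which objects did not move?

the brown cone and the yellow cube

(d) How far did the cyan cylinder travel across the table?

3.0

The cyan cylinder was near (7.0, 5.6) before and (4.7, 3.7) after, so it travelled √(2.3² + 1.9²) ≈ 3.0 units.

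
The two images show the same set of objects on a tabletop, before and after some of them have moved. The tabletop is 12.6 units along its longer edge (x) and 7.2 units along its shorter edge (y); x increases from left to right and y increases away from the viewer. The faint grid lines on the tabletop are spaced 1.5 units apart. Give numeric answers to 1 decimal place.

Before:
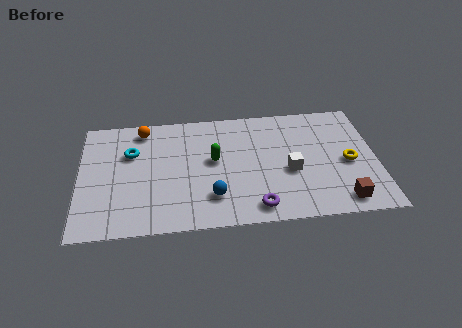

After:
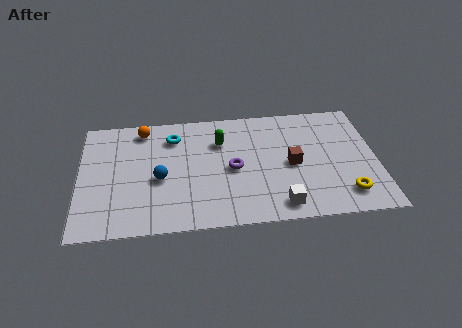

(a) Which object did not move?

the orange sphere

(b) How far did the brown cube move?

3.1

From (11.0, 1.0) to (9.0, 3.4), the brown cube covered √(2.0² + 2.4²) ≈ 3.1 units.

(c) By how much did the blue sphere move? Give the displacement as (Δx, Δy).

(-2.2, 1.3)

From the two frames, the blue sphere sits at roughly (5.6, 1.8) before and (3.4, 3.1) after.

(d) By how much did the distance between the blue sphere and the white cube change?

+1.9

They were about 3.5 units apart before and 5.4 after — 1.9 units further apart.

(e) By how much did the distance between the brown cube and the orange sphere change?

-2.9

They were about 9.8 units apart before and 6.9 after — 2.9 units closer together.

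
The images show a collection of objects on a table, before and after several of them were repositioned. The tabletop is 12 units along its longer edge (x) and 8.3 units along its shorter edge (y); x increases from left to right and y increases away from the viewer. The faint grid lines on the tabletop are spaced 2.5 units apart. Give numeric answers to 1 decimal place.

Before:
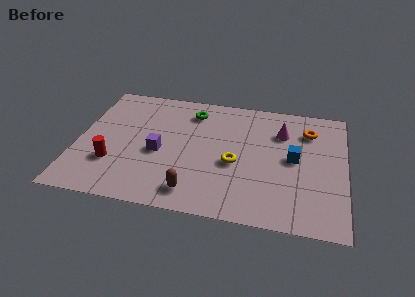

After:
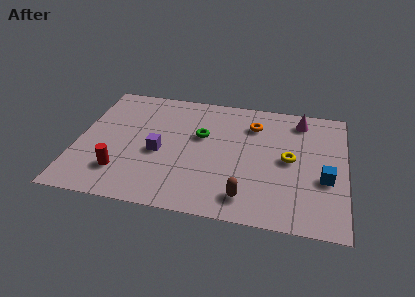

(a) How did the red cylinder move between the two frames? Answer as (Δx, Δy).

(0.4, -0.5)

The red cylinder was at about (1.7, 2.5) and moved to about (2.1, 2.0).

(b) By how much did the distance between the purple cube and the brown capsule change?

+1.7

Before: roughly 2.9 units apart; after: 4.6. That's 1.7 units further apart.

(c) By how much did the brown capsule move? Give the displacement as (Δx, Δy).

(2.3, 0.1)

From the two frames, the brown capsule sits at roughly (5.4, 1.3) before and (7.7, 1.4) after.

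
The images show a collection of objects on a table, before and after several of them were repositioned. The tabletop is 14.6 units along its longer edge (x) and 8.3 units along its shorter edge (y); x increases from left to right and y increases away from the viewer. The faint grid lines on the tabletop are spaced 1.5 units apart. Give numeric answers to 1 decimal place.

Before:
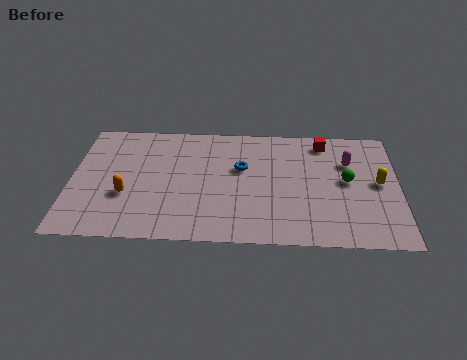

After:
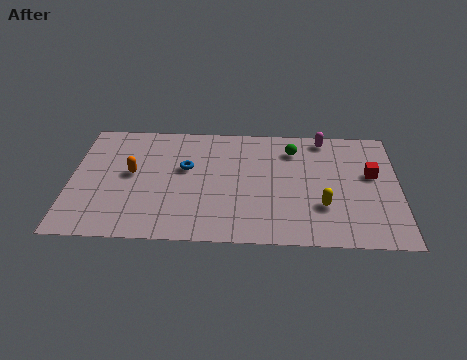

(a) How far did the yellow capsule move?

3.0

The yellow capsule was near (13.7, 4.3) before and (11.2, 2.6) after, so it travelled √(2.5² + 1.7²) ≈ 3.0 units.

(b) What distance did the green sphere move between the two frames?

3.2

The green sphere was near (12.3, 4.4) before and (9.9, 6.5) after, so it travelled √(2.4² + 2.1²) ≈ 3.2 units.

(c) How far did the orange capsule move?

1.5

The orange capsule moved from about (2.5, 3.0) to (2.7, 4.5), a distance of √(0.2² + 1.5²) ≈ 1.5.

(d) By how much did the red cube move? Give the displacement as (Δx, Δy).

(2.1, -2.2)

The red cube was at about (11.3, 7.1) and moved to about (13.4, 4.9).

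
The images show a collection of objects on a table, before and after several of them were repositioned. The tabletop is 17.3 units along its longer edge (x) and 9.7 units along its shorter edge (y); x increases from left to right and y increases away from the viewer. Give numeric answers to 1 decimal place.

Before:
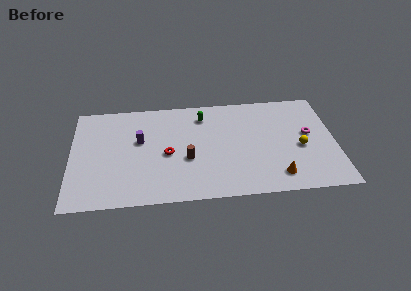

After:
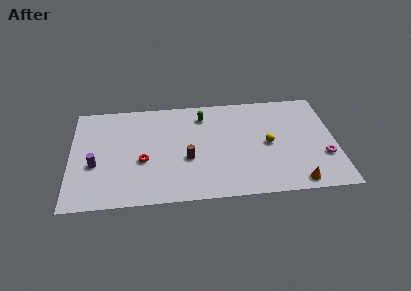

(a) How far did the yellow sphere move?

2.2

From (15.0, 4.2) to (12.9, 4.7), the yellow sphere covered √(2.1² + 0.5²) ≈ 2.2 units.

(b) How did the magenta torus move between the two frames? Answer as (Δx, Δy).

(0.9, -2.2)

The magenta torus started near (15.6, 5.4) and ended near (16.5, 3.2).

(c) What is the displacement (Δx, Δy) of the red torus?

(-1.6, -0.5)

The red torus was at about (6.3, 4.4) and moved to about (4.7, 3.9).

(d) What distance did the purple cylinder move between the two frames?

3.5

The purple cylinder moved from about (4.5, 5.8) to (1.6, 3.8), a distance of √(2.9² + 2.0²) ≈ 3.5.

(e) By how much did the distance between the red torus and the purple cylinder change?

+0.8

Before: roughly 2.3 units apart; after: 3.1. That's 0.8 units further apart.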